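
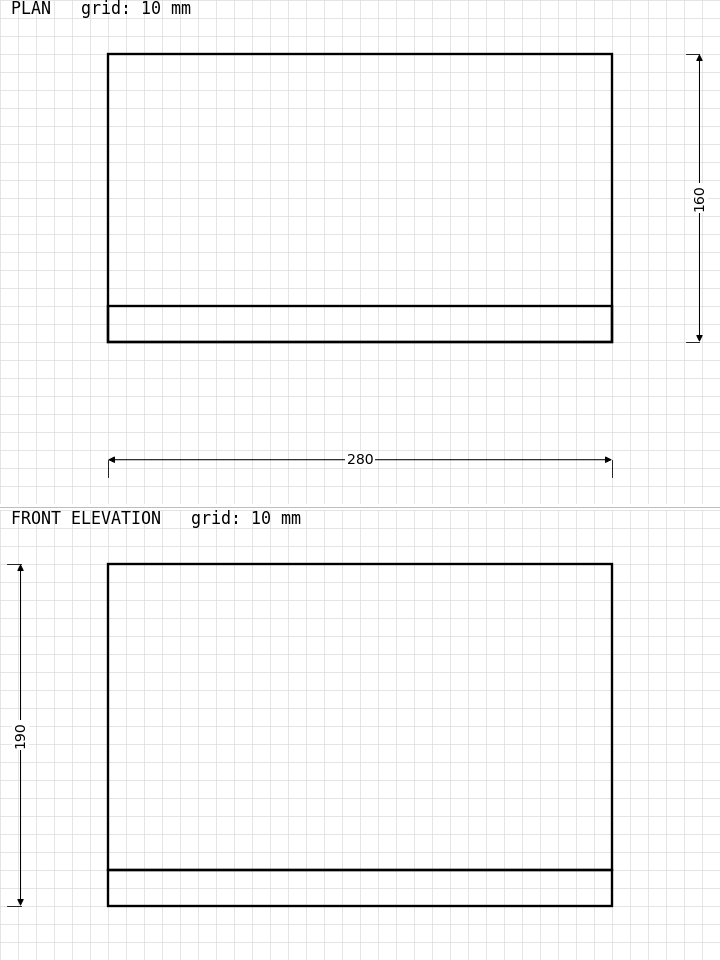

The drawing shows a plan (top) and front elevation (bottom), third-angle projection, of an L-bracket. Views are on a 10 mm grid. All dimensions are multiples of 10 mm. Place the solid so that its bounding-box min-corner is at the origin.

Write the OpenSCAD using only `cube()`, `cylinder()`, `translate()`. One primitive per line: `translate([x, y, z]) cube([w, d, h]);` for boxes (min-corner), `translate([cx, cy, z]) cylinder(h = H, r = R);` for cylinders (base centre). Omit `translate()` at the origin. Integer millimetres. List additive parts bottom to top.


cube([280, 160, 20]);
translate([0, 0, 20]) cube([280, 20, 170]);


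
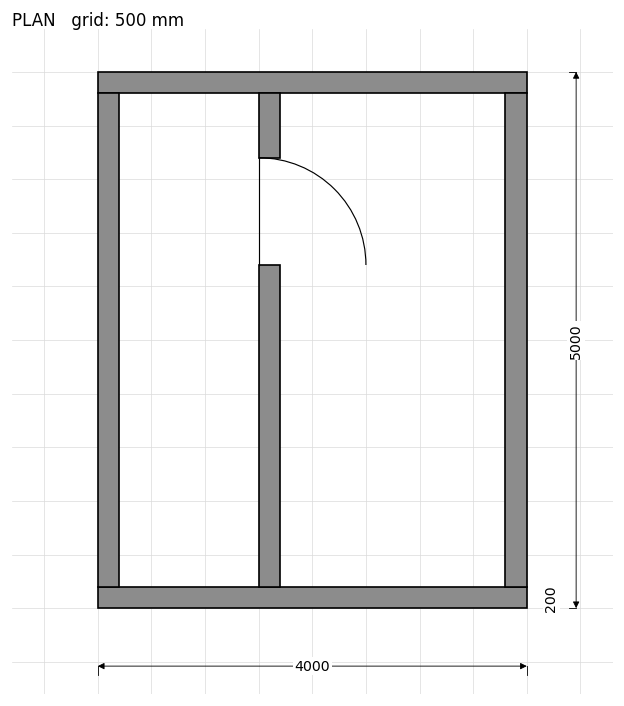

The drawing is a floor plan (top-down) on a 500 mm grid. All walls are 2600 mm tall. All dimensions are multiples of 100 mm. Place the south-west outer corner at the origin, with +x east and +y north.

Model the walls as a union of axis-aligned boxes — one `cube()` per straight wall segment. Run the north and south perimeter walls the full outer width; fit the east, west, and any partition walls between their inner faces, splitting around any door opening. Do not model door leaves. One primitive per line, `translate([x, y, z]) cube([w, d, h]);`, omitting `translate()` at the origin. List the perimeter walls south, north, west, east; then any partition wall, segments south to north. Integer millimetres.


cube([4000, 200, 2600]);
translate([0, 4800, 0]) cube([4000, 200, 2600]);
translate([0, 200, 0]) cube([200, 4600, 2600]);
translate([3800, 200, 0]) cube([200, 4600, 2600]);
translate([1500, 200, 0]) cube([200, 3000, 2600]);
translate([1500, 4200, 0]) cube([200, 600, 2600]);


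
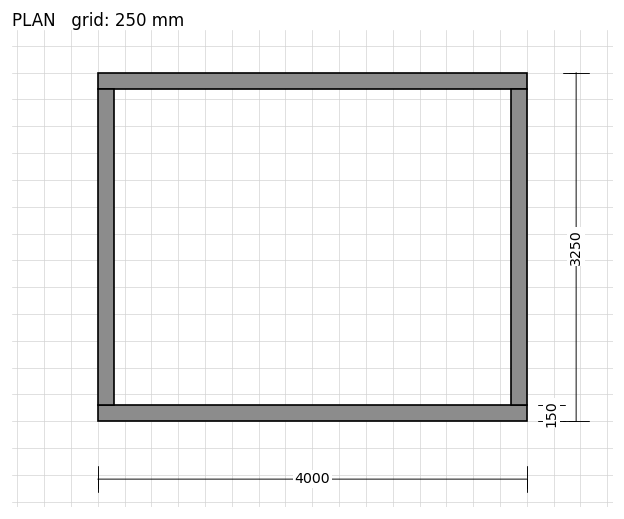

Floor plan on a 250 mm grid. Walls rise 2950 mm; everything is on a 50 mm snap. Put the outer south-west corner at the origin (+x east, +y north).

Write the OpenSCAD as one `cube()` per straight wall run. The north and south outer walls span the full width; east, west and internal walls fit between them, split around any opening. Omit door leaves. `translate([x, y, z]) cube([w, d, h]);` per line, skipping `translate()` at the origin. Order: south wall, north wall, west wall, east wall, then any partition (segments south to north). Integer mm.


cube([4000, 150, 2950]);
translate([0, 3100, 0]) cube([4000, 150, 2950]);
translate([0, 150, 0]) cube([150, 2950, 2950]);
translate([3850, 150, 0]) cube([150, 2950, 2950]);


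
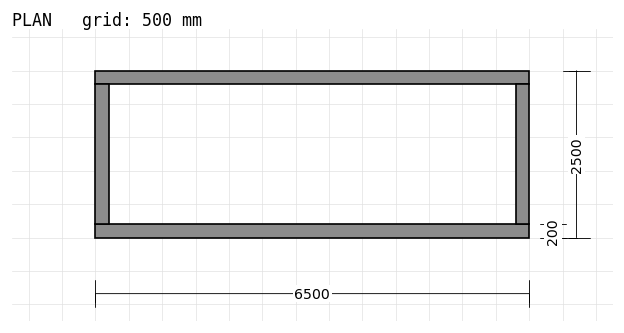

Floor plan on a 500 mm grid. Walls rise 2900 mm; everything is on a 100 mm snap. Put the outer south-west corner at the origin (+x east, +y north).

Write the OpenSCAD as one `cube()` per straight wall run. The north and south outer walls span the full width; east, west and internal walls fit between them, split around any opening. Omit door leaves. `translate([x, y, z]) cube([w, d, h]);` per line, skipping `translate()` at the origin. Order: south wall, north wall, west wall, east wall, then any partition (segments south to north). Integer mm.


cube([6500, 200, 2900]);
translate([0, 2300, 0]) cube([6500, 200, 2900]);
translate([0, 200, 0]) cube([200, 2100, 2900]);
translate([6300, 200, 0]) cube([200, 2100, 2900]);


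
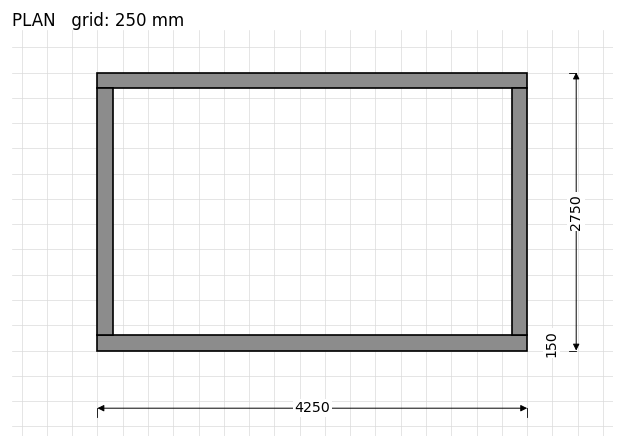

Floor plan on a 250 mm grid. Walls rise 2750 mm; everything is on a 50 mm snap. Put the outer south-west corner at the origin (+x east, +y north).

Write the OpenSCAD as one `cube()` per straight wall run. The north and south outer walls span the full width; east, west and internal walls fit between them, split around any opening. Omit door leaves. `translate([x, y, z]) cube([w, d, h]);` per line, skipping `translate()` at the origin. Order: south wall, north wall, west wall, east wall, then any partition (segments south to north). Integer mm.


cube([4250, 150, 2750]);
translate([0, 2600, 0]) cube([4250, 150, 2750]);
translate([0, 150, 0]) cube([150, 2450, 2750]);
translate([4100, 150, 0]) cube([150, 2450, 2750]);


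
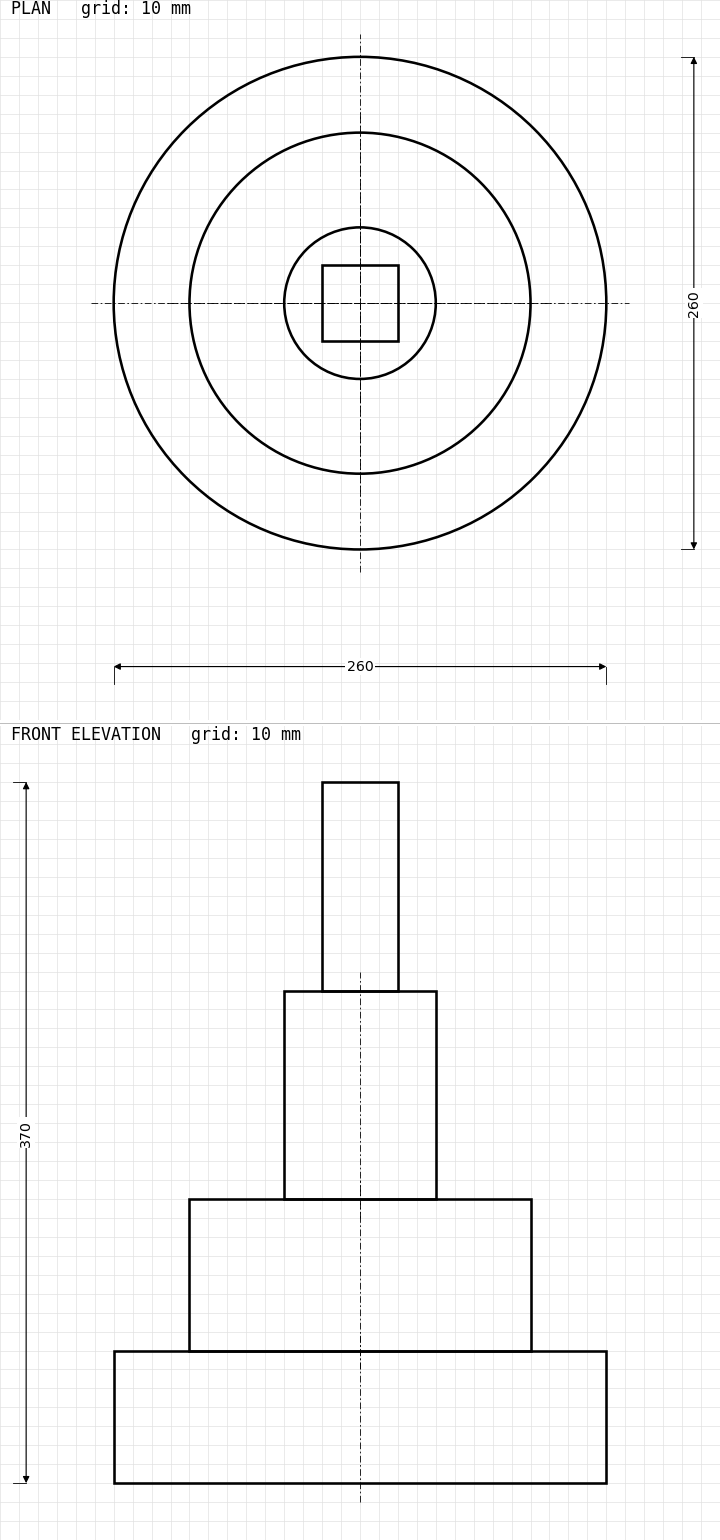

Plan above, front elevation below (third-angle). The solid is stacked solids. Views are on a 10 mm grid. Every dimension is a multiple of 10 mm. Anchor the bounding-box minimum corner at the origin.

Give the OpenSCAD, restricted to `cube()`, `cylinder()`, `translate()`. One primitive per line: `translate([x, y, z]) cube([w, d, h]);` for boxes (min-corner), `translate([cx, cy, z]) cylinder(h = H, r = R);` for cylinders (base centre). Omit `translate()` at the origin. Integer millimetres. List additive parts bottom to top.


translate([130, 130, 0]) cylinder(h = 70, r = 130);
translate([130, 130, 70]) cylinder(h = 80, r = 90);
translate([130, 130, 150]) cylinder(h = 110, r = 40);
translate([110, 110, 260]) cube([40, 40, 110]);


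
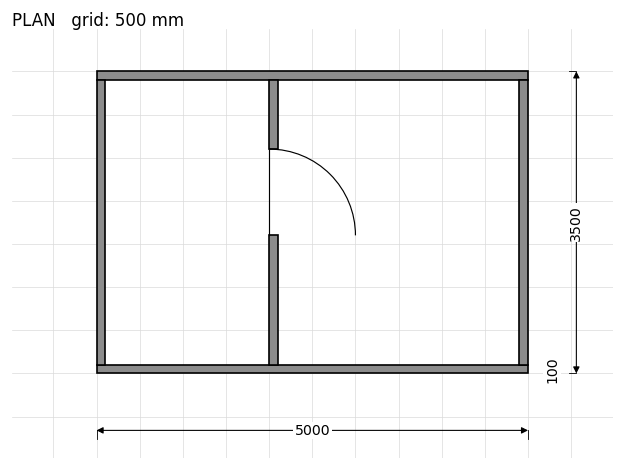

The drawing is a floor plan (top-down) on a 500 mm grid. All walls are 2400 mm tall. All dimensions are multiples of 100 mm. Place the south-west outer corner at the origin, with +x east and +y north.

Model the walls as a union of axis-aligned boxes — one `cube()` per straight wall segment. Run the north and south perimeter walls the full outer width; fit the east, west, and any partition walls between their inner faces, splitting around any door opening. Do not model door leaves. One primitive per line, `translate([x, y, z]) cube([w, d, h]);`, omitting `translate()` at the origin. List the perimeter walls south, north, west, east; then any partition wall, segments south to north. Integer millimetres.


cube([5000, 100, 2400]);
translate([0, 3400, 0]) cube([5000, 100, 2400]);
translate([0, 100, 0]) cube([100, 3300, 2400]);
translate([4900, 100, 0]) cube([100, 3300, 2400]);
translate([2000, 100, 0]) cube([100, 1500, 2400]);
translate([2000, 2600, 0]) cube([100, 800, 2400]);


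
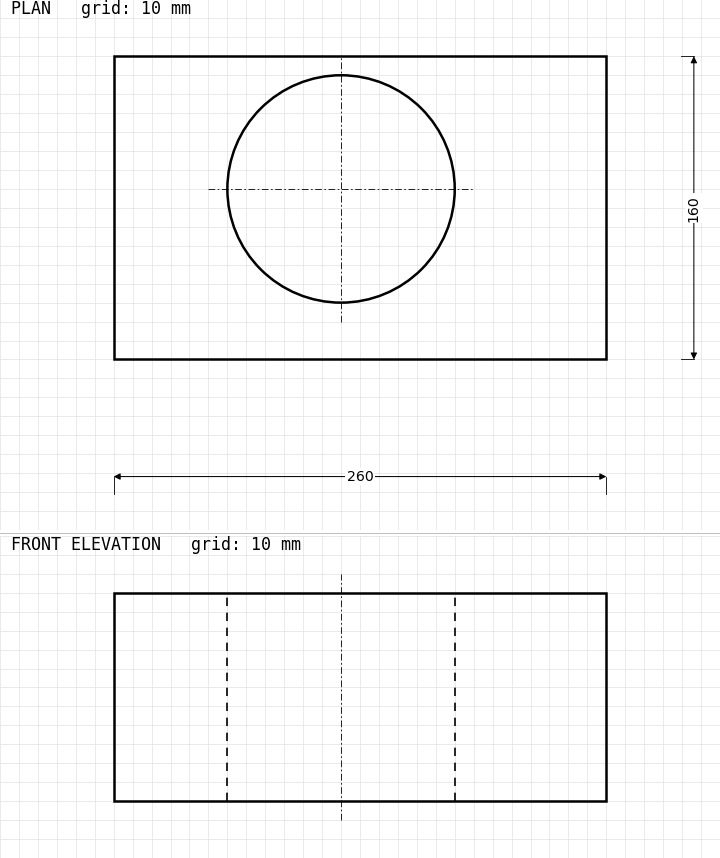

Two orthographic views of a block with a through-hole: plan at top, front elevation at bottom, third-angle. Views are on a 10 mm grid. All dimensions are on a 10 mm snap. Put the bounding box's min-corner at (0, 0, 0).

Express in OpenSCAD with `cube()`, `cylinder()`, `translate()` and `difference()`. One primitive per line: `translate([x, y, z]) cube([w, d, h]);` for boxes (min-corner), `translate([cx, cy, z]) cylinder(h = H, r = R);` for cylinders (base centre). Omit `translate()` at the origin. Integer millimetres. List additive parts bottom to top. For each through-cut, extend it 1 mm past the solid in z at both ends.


difference() {
  cube([260, 160, 110]);
  translate([120, 90, -1]) cylinder(h = 112, r = 60);
}


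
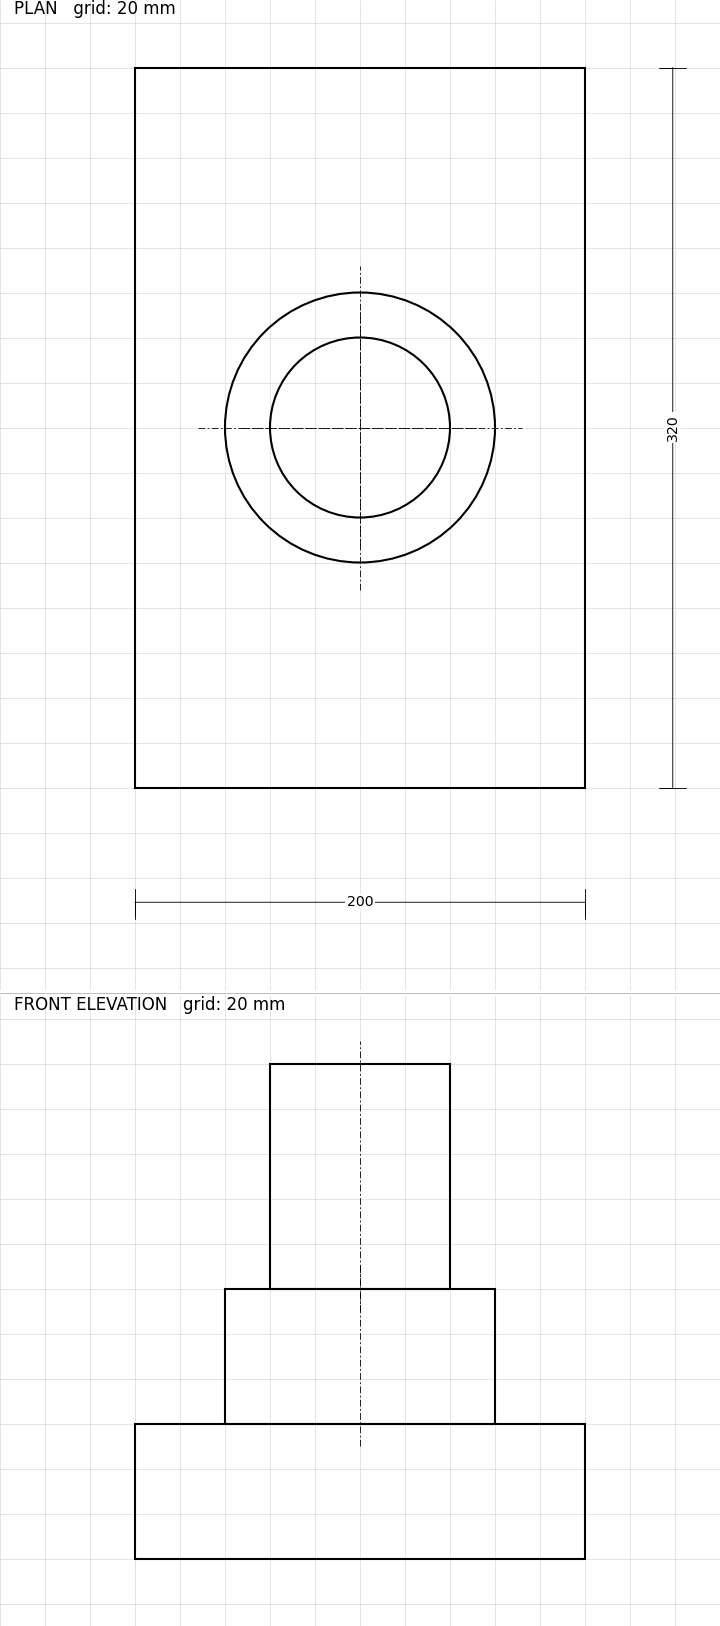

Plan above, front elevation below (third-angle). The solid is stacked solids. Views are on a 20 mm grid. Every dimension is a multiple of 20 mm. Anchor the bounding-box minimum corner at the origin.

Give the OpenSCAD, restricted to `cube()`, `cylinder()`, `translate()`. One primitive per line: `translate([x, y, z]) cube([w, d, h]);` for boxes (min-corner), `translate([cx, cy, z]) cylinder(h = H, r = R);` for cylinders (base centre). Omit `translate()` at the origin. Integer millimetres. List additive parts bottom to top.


cube([200, 320, 60]);
translate([100, 160, 60]) cylinder(h = 60, r = 60);
translate([100, 160, 120]) cylinder(h = 100, r = 40);


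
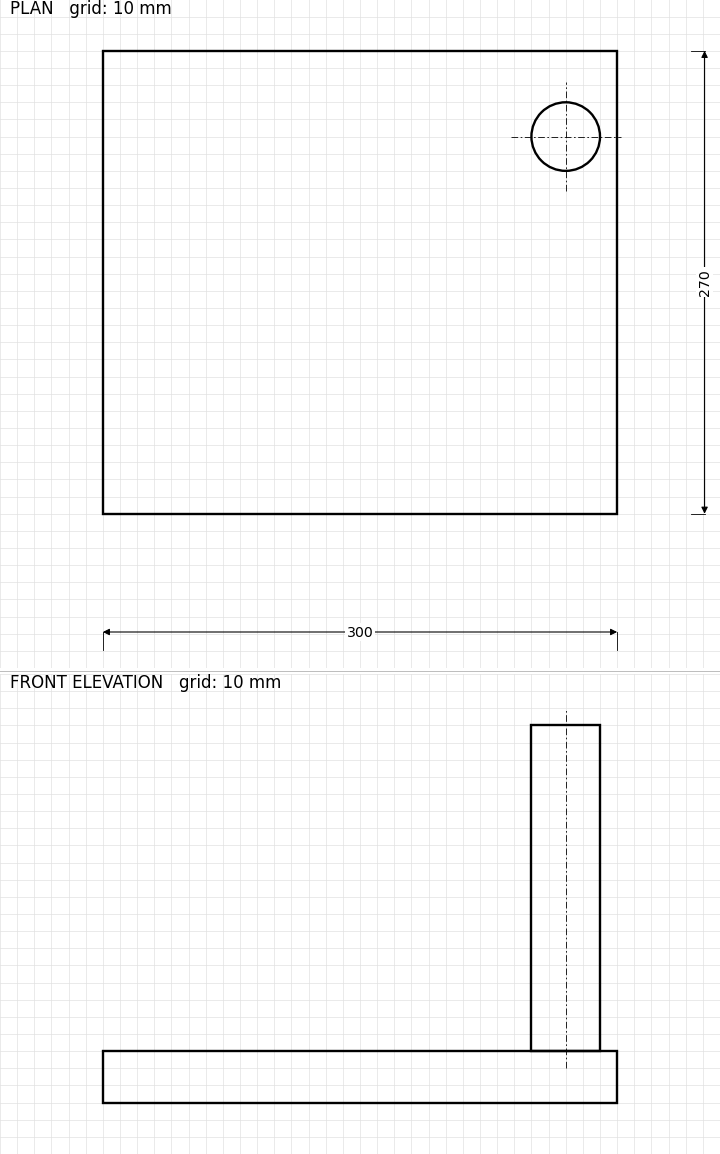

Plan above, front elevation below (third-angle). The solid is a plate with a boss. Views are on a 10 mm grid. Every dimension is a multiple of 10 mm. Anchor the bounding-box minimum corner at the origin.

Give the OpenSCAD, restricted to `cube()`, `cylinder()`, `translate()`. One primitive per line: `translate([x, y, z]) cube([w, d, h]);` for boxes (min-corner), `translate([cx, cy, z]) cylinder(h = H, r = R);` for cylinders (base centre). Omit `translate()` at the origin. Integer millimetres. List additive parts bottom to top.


cube([300, 270, 30]);
translate([270, 220, 30]) cylinder(h = 190, r = 20);


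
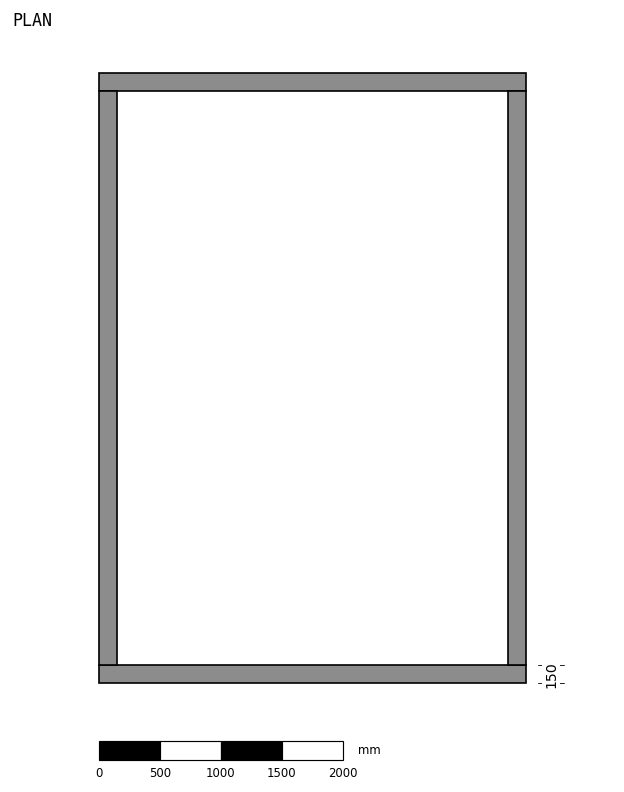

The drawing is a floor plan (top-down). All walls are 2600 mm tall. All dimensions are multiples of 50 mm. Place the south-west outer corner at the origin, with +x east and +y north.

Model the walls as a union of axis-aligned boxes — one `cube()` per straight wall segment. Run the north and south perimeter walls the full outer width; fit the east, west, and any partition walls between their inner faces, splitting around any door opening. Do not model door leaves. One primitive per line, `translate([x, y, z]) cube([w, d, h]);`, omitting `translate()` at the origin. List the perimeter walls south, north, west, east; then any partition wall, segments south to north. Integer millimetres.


cube([3500, 150, 2600]);
translate([0, 4850, 0]) cube([3500, 150, 2600]);
translate([0, 150, 0]) cube([150, 4700, 2600]);
translate([3350, 150, 0]) cube([150, 4700, 2600]);


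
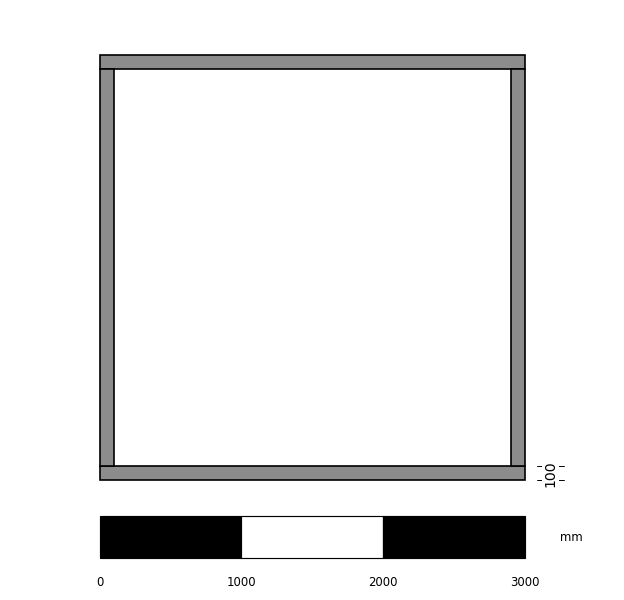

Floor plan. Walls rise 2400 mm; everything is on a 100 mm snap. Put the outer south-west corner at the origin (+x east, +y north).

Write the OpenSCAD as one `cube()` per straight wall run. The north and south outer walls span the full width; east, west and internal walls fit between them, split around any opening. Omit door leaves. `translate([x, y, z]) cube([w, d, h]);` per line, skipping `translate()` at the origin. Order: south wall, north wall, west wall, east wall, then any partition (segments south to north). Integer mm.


cube([3000, 100, 2400]);
translate([0, 2900, 0]) cube([3000, 100, 2400]);
translate([0, 100, 0]) cube([100, 2800, 2400]);
translate([2900, 100, 0]) cube([100, 2800, 2400]);


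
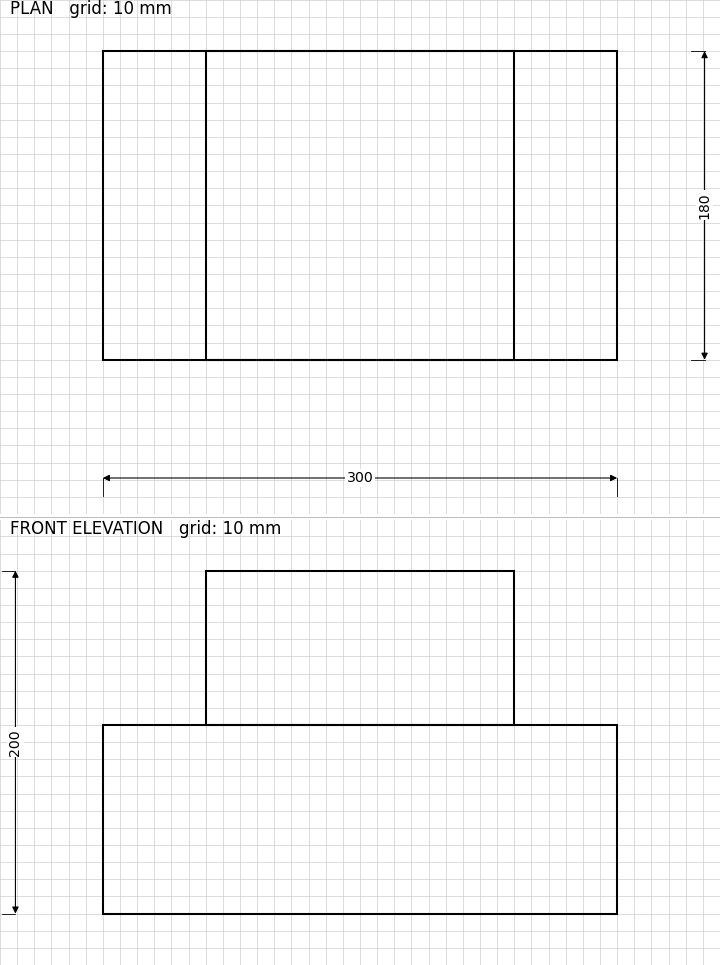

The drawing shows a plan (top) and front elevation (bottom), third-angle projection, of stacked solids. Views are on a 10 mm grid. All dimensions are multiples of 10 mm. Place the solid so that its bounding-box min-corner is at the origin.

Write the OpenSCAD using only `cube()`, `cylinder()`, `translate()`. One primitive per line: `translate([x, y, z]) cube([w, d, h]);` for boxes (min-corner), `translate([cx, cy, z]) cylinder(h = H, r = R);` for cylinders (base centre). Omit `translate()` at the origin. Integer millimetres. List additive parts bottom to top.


cube([300, 180, 110]);
translate([60, 0, 110]) cube([180, 180, 90]);


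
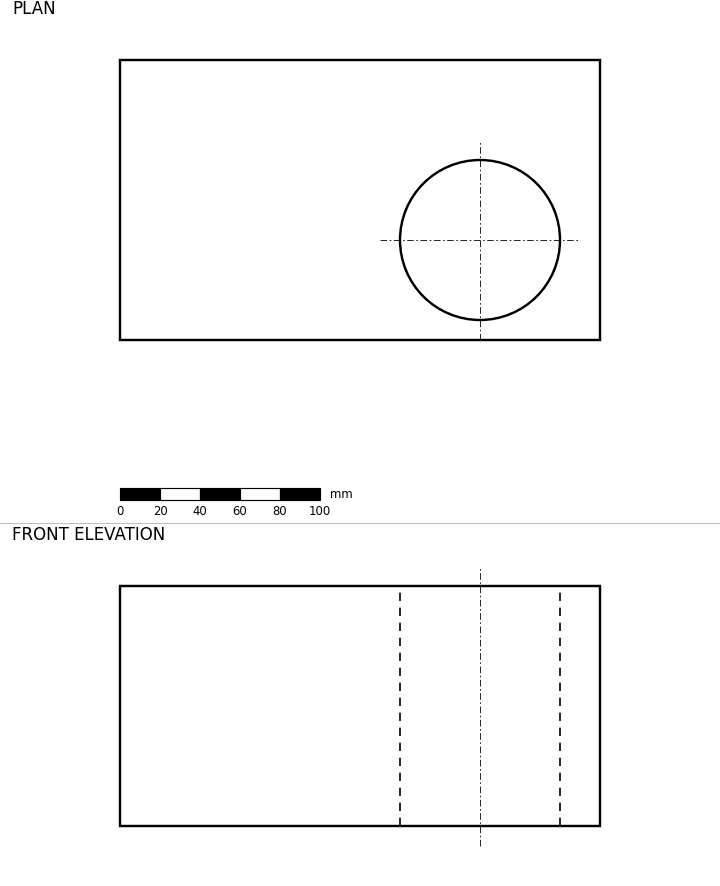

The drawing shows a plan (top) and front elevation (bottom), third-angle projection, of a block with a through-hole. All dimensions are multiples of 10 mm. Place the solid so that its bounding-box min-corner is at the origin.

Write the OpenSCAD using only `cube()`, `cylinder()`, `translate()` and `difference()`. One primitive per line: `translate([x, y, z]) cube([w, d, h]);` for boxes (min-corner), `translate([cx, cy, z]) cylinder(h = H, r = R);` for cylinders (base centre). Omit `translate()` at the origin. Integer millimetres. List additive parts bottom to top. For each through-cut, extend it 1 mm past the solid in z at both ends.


difference() {
  cube([240, 140, 120]);
  translate([180, 50, -1]) cylinder(h = 122, r = 40);
}


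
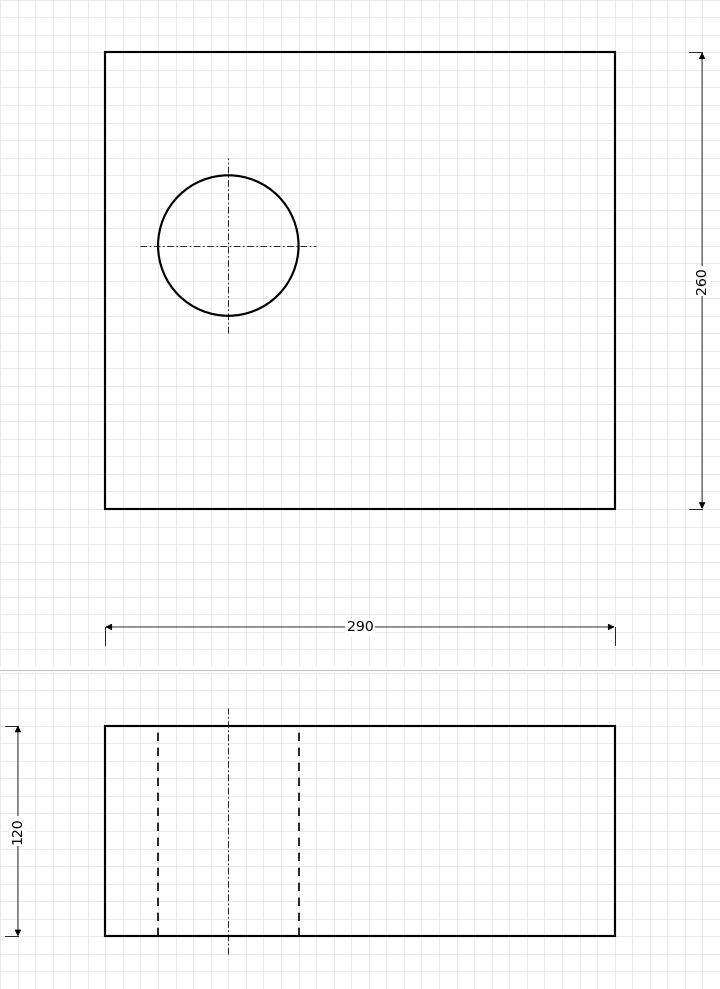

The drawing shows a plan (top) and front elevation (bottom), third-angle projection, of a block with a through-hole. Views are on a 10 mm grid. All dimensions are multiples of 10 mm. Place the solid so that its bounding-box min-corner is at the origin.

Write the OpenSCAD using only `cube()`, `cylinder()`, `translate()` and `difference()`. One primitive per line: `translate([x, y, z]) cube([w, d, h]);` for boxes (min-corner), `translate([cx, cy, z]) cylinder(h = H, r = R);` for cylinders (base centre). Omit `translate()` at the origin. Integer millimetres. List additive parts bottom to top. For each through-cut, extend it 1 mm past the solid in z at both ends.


difference() {
  cube([290, 260, 120]);
  translate([70, 150, -1]) cylinder(h = 122, r = 40);
}


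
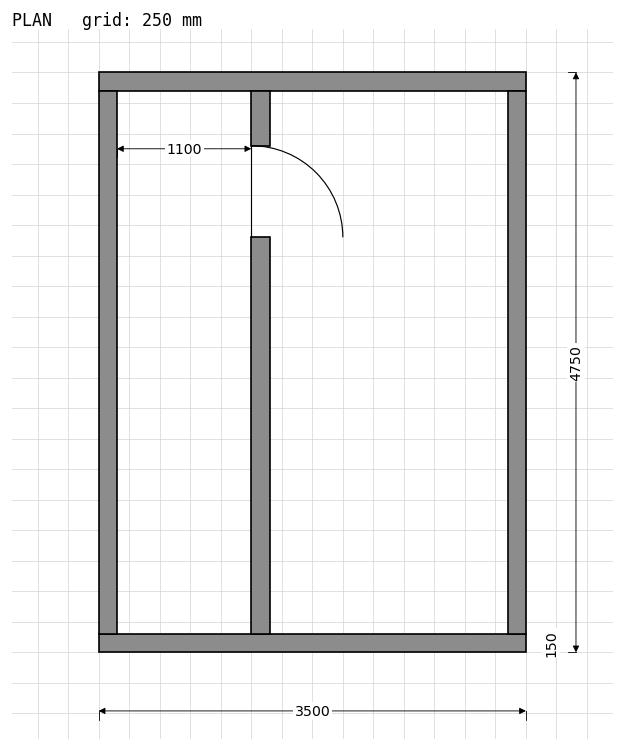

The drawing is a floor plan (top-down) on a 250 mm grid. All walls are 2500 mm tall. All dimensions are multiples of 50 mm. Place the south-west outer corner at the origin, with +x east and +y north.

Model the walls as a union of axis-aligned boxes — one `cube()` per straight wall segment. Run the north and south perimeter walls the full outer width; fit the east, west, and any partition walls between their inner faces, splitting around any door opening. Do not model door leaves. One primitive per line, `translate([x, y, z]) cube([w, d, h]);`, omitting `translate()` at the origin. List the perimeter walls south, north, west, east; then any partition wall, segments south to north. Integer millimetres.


cube([3500, 150, 2500]);
translate([0, 4600, 0]) cube([3500, 150, 2500]);
translate([0, 150, 0]) cube([150, 4450, 2500]);
translate([3350, 150, 0]) cube([150, 4450, 2500]);
translate([1250, 150, 0]) cube([150, 3250, 2500]);
translate([1250, 4150, 0]) cube([150, 450, 2500]);


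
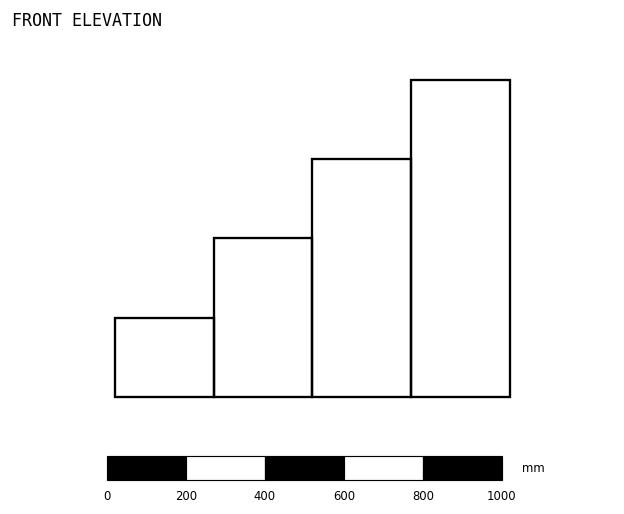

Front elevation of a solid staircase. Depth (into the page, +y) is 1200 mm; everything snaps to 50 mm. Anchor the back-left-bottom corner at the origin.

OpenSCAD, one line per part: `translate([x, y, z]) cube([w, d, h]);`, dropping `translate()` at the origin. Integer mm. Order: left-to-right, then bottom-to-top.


cube([250, 1200, 200]);
translate([250, 0, 0]) cube([250, 1200, 400]);
translate([500, 0, 0]) cube([250, 1200, 600]);
translate([750, 0, 0]) cube([250, 1200, 800]);


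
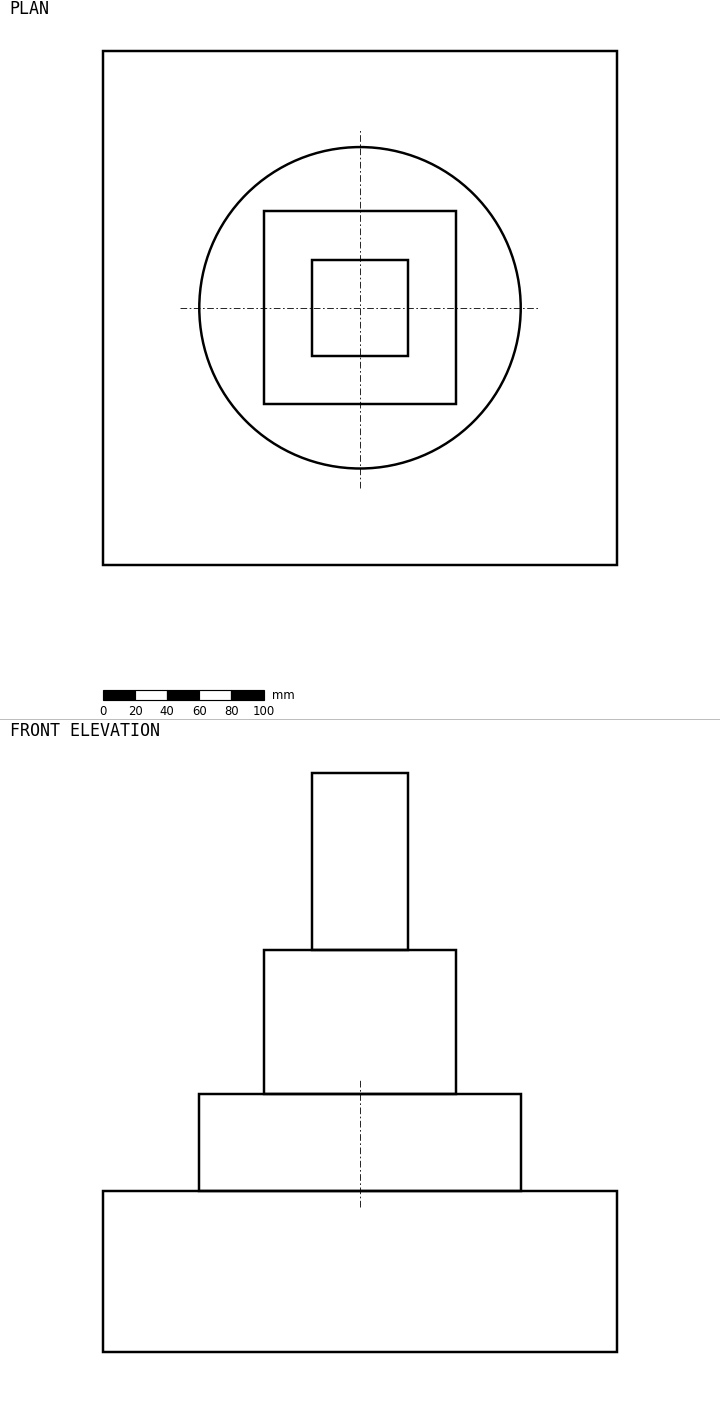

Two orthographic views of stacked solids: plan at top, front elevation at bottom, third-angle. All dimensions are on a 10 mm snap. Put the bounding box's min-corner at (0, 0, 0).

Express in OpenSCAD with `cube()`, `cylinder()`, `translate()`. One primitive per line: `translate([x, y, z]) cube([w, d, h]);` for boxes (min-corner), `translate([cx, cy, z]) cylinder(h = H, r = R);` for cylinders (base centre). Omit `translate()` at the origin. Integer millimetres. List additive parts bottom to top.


cube([320, 320, 100]);
translate([160, 160, 100]) cylinder(h = 60, r = 100);
translate([100, 100, 160]) cube([120, 120, 90]);
translate([130, 130, 250]) cube([60, 60, 110]);


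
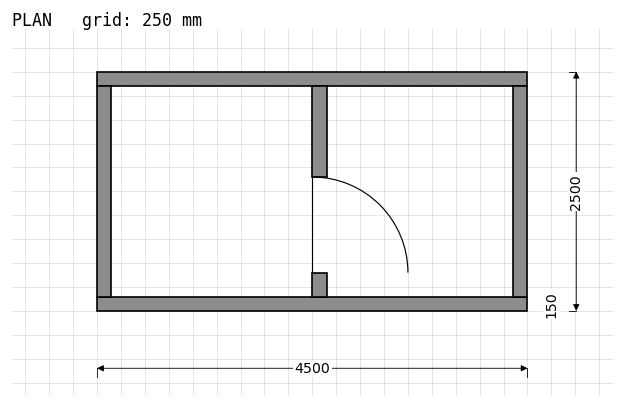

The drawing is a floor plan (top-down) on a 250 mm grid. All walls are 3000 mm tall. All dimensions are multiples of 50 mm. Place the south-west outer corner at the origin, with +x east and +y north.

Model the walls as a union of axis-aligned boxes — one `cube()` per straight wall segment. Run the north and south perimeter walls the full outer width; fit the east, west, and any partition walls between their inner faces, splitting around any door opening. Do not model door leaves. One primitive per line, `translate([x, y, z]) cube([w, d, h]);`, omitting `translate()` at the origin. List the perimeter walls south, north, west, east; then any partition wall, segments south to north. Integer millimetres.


cube([4500, 150, 3000]);
translate([0, 2350, 0]) cube([4500, 150, 3000]);
translate([0, 150, 0]) cube([150, 2200, 3000]);
translate([4350, 150, 0]) cube([150, 2200, 3000]);
translate([2250, 150, 0]) cube([150, 250, 3000]);
translate([2250, 1400, 0]) cube([150, 950, 3000]);


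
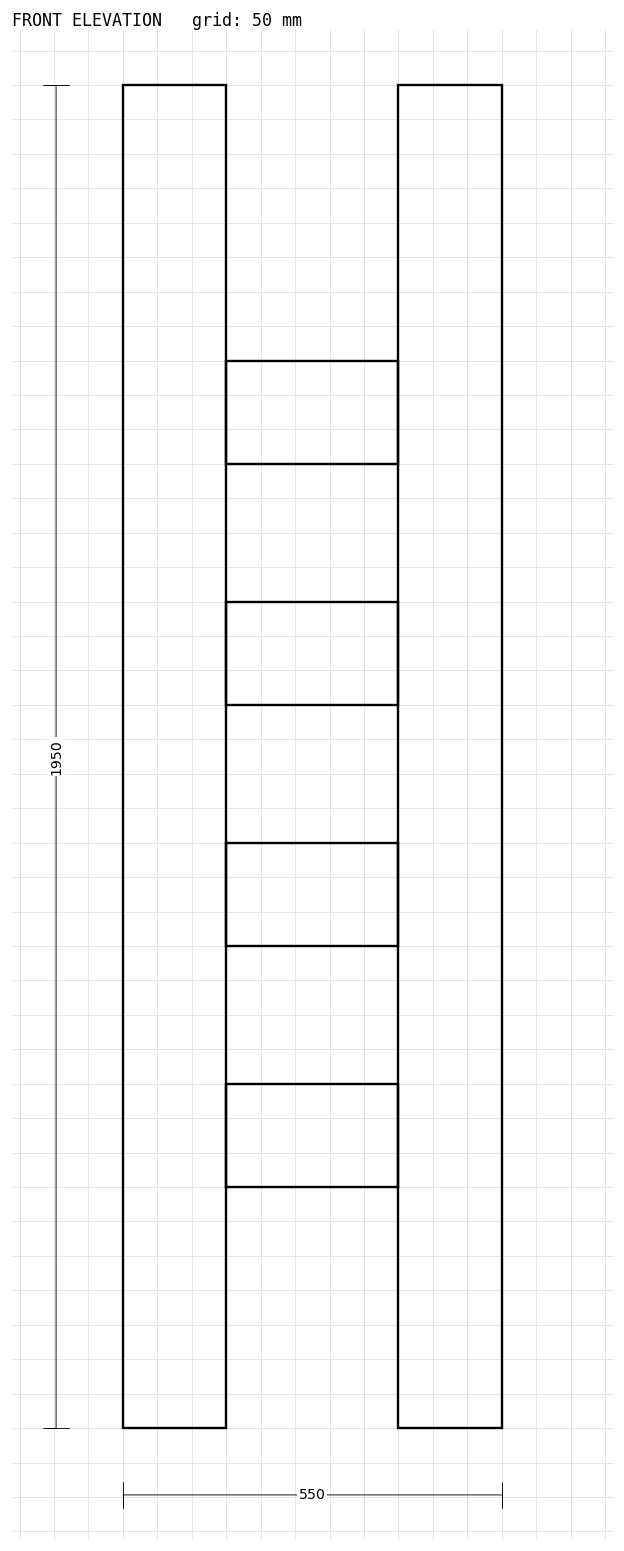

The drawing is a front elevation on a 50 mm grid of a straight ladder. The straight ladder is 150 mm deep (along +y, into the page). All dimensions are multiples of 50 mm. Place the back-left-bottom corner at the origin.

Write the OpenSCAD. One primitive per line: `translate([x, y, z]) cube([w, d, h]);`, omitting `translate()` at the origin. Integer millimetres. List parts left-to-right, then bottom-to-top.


cube([150, 150, 1950]);
translate([150, 0, 350]) cube([250, 150, 150]);
translate([150, 0, 700]) cube([250, 150, 150]);
translate([150, 0, 1050]) cube([250, 150, 150]);
translate([150, 0, 1400]) cube([250, 150, 150]);
translate([400, 0, 0]) cube([150, 150, 1950]);


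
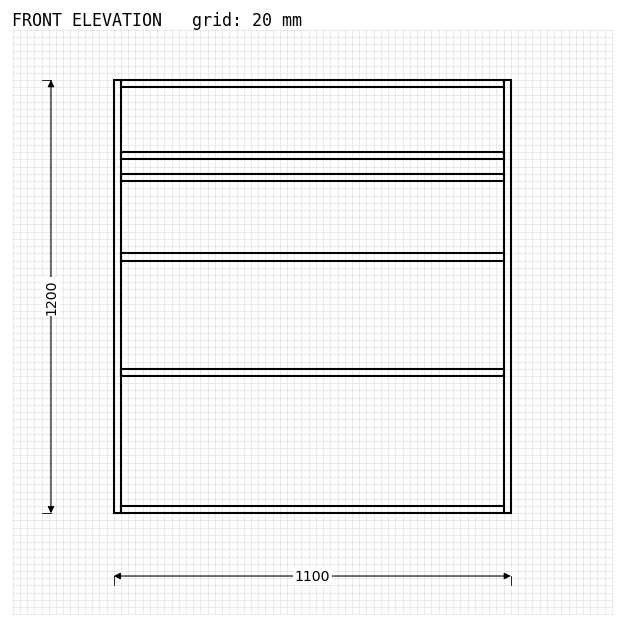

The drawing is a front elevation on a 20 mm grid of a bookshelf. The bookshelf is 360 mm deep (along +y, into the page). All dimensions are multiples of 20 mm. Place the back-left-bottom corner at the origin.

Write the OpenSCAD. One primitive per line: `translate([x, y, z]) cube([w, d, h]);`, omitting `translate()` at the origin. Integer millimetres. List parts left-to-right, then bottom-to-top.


cube([20, 360, 1200]);
translate([20, 0, 0]) cube([1060, 360, 20]);
translate([20, 0, 380]) cube([1060, 360, 20]);
translate([20, 0, 700]) cube([1060, 360, 20]);
translate([20, 0, 920]) cube([1060, 360, 20]);
translate([20, 0, 980]) cube([1060, 360, 20]);
translate([20, 0, 1180]) cube([1060, 360, 20]);
translate([1080, 0, 0]) cube([20, 360, 1200]);


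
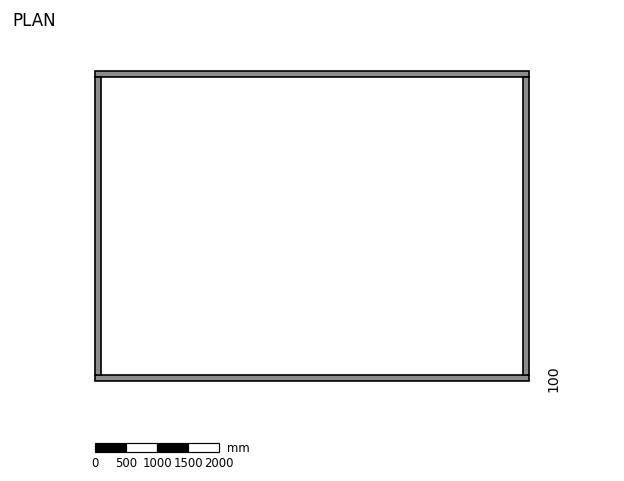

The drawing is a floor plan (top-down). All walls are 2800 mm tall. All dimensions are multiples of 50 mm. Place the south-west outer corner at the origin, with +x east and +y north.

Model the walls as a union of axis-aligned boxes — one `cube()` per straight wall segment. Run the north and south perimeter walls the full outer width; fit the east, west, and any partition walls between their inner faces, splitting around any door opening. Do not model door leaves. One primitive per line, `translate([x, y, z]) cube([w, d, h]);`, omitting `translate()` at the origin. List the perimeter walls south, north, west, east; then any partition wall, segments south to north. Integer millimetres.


cube([7000, 100, 2800]);
translate([0, 4900, 0]) cube([7000, 100, 2800]);
translate([0, 100, 0]) cube([100, 4800, 2800]);
translate([6900, 100, 0]) cube([100, 4800, 2800]);


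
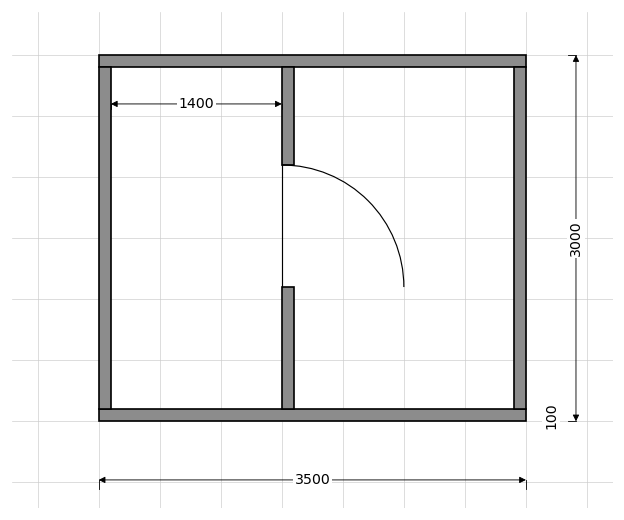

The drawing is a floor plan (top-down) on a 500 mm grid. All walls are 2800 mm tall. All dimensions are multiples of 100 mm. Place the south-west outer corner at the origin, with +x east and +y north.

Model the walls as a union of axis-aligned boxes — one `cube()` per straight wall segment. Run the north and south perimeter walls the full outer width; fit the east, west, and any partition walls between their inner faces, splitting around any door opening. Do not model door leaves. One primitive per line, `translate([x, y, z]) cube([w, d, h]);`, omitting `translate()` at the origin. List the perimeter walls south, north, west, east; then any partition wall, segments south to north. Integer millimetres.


cube([3500, 100, 2800]);
translate([0, 2900, 0]) cube([3500, 100, 2800]);
translate([0, 100, 0]) cube([100, 2800, 2800]);
translate([3400, 100, 0]) cube([100, 2800, 2800]);
translate([1500, 100, 0]) cube([100, 1000, 2800]);
translate([1500, 2100, 0]) cube([100, 800, 2800]);


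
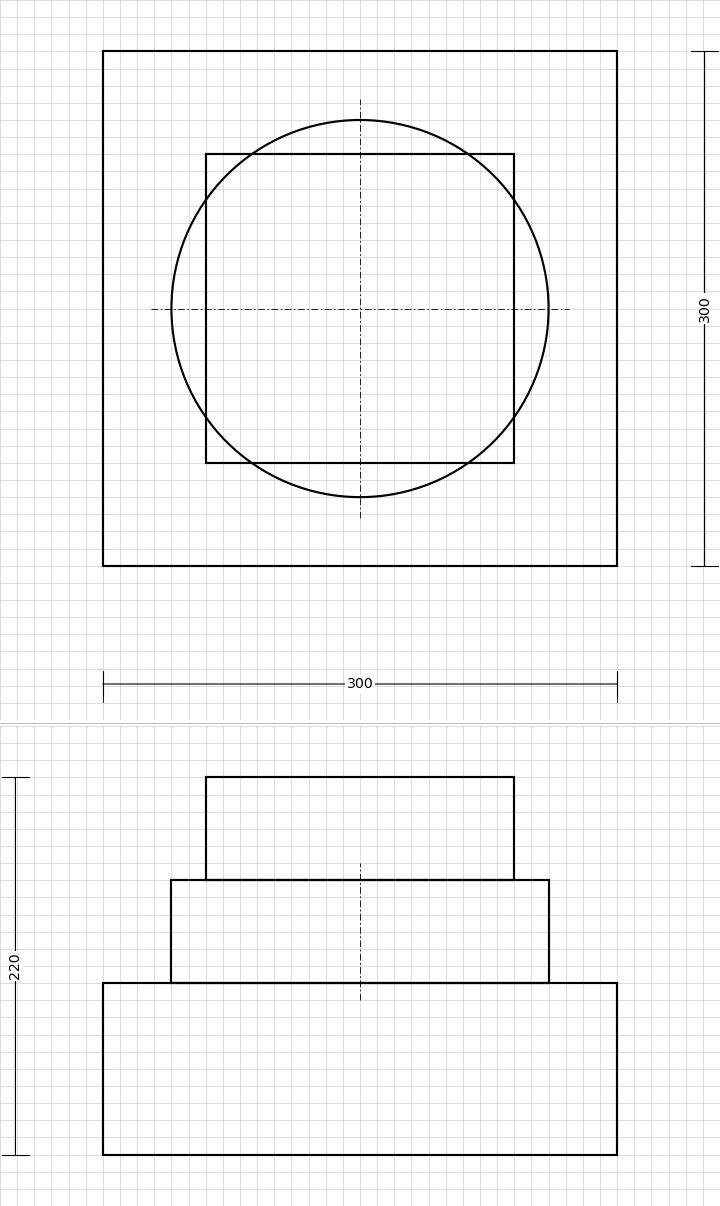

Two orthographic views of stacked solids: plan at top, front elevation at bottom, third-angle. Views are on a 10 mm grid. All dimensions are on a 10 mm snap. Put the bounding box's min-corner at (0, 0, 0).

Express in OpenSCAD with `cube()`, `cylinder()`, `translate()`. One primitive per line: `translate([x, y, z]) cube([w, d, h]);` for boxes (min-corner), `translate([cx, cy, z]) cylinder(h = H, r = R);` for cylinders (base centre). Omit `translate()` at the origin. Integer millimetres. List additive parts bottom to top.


cube([300, 300, 100]);
translate([150, 150, 100]) cylinder(h = 60, r = 110);
translate([60, 60, 160]) cube([180, 180, 60]);


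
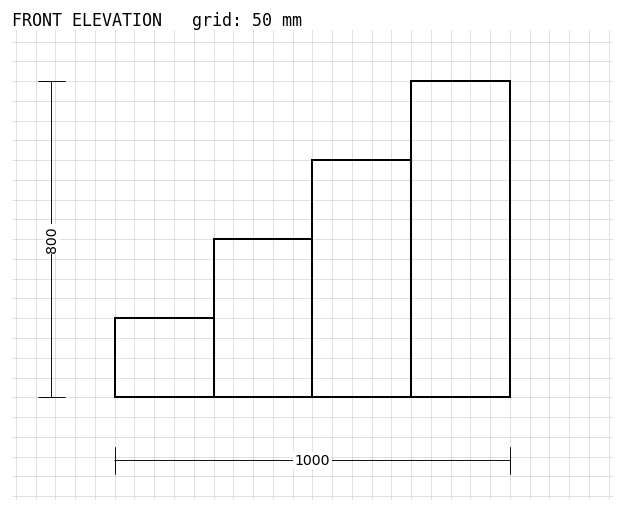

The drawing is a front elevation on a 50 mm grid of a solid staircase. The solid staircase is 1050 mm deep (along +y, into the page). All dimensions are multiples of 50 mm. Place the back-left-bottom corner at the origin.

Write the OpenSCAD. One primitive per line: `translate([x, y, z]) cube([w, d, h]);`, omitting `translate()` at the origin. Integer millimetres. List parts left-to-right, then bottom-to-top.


cube([250, 1050, 200]);
translate([250, 0, 0]) cube([250, 1050, 400]);
translate([500, 0, 0]) cube([250, 1050, 600]);
translate([750, 0, 0]) cube([250, 1050, 800]);


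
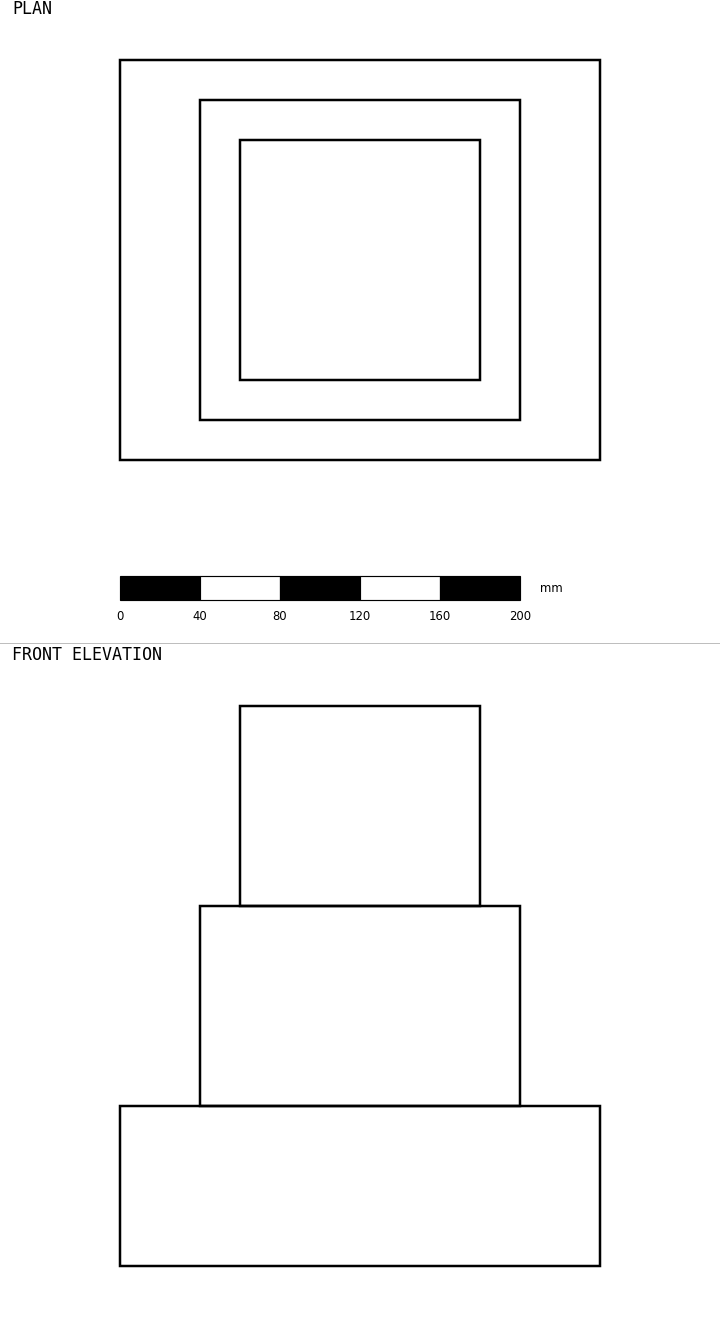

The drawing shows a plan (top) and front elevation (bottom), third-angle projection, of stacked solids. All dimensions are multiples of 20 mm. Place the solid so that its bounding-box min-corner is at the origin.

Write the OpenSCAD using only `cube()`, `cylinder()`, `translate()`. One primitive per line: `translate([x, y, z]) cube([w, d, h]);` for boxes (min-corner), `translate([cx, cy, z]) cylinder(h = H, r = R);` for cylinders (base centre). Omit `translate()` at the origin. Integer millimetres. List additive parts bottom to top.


cube([240, 200, 80]);
translate([40, 20, 80]) cube([160, 160, 100]);
translate([60, 40, 180]) cube([120, 120, 100]);


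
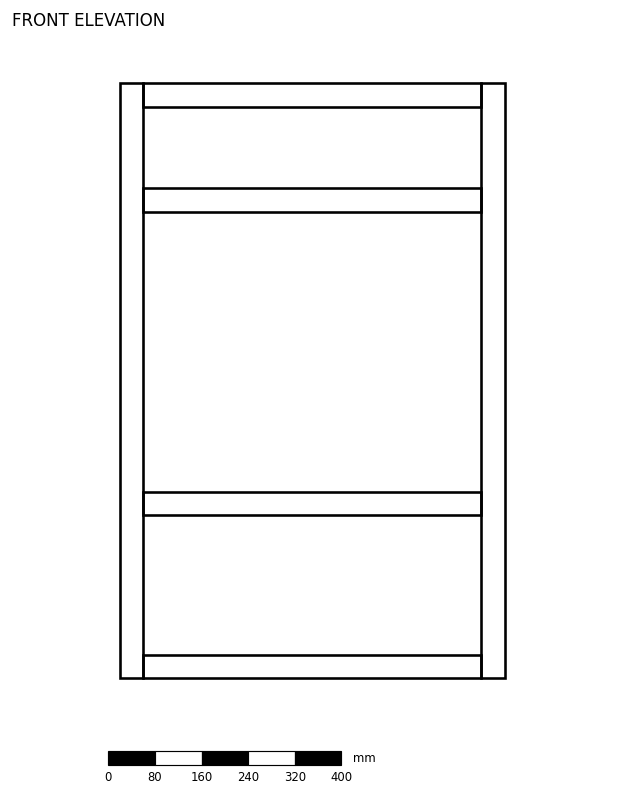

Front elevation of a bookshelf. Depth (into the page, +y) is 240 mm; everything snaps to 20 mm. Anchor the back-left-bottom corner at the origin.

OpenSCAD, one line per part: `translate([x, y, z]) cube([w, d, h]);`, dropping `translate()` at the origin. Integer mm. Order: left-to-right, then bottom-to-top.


cube([40, 240, 1020]);
translate([40, 0, 0]) cube([580, 240, 40]);
translate([40, 0, 280]) cube([580, 240, 40]);
translate([40, 0, 800]) cube([580, 240, 40]);
translate([40, 0, 980]) cube([580, 240, 40]);
translate([620, 0, 0]) cube([40, 240, 1020]);


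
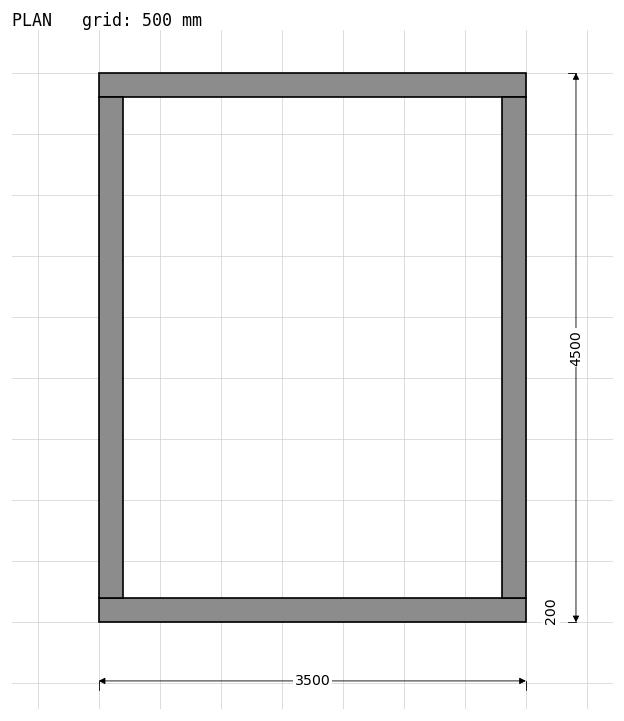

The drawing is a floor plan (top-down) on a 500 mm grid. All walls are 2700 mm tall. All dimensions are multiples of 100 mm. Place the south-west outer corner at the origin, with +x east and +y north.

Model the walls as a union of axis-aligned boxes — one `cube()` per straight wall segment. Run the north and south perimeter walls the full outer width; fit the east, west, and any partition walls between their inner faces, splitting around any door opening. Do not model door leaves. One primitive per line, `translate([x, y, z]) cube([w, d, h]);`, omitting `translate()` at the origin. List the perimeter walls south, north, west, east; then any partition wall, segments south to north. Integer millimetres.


cube([3500, 200, 2700]);
translate([0, 4300, 0]) cube([3500, 200, 2700]);
translate([0, 200, 0]) cube([200, 4100, 2700]);
translate([3300, 200, 0]) cube([200, 4100, 2700]);


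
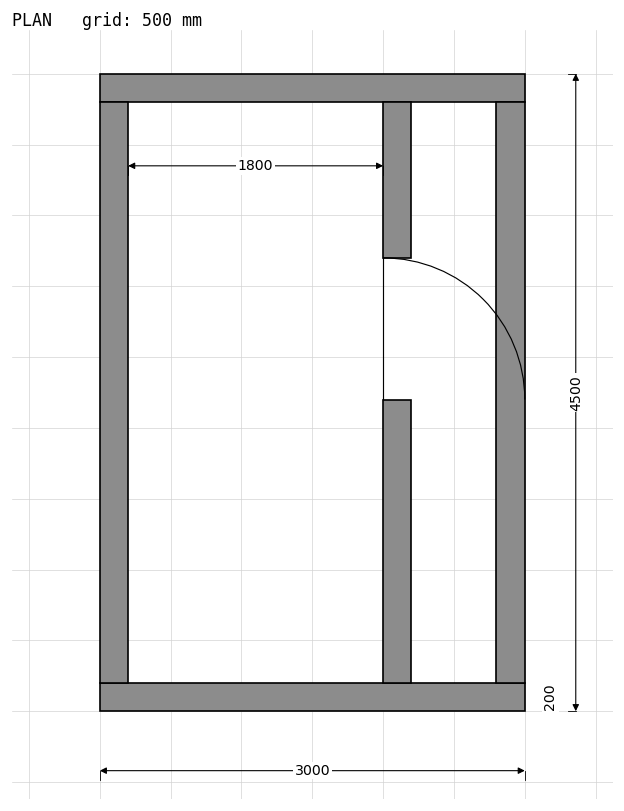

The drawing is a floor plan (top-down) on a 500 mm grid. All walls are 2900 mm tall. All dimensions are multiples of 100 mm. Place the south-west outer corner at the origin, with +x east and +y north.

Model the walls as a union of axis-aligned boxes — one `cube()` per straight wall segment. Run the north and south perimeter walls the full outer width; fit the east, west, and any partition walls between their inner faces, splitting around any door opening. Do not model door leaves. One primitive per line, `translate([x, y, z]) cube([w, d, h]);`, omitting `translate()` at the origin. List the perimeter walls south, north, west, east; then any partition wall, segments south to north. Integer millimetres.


cube([3000, 200, 2900]);
translate([0, 4300, 0]) cube([3000, 200, 2900]);
translate([0, 200, 0]) cube([200, 4100, 2900]);
translate([2800, 200, 0]) cube([200, 4100, 2900]);
translate([2000, 200, 0]) cube([200, 2000, 2900]);
translate([2000, 3200, 0]) cube([200, 1100, 2900]);


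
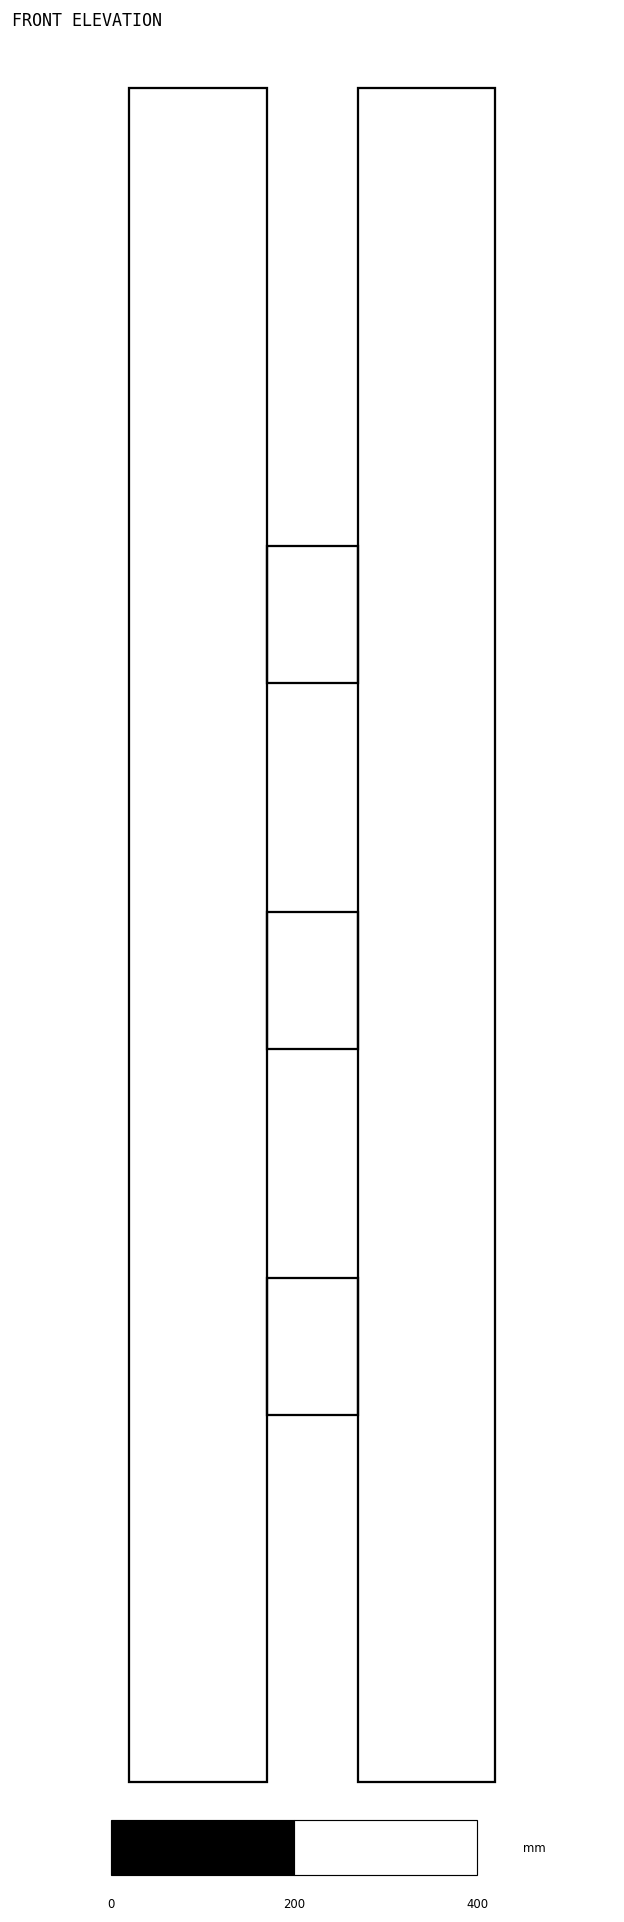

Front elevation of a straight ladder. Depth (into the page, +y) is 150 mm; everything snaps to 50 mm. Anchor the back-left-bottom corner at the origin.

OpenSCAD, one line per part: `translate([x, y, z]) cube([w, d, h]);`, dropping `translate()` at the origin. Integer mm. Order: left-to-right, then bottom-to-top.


cube([150, 150, 1850]);
translate([150, 0, 400]) cube([100, 150, 150]);
translate([150, 0, 800]) cube([100, 150, 150]);
translate([150, 0, 1200]) cube([100, 150, 150]);
translate([250, 0, 0]) cube([150, 150, 1850]);


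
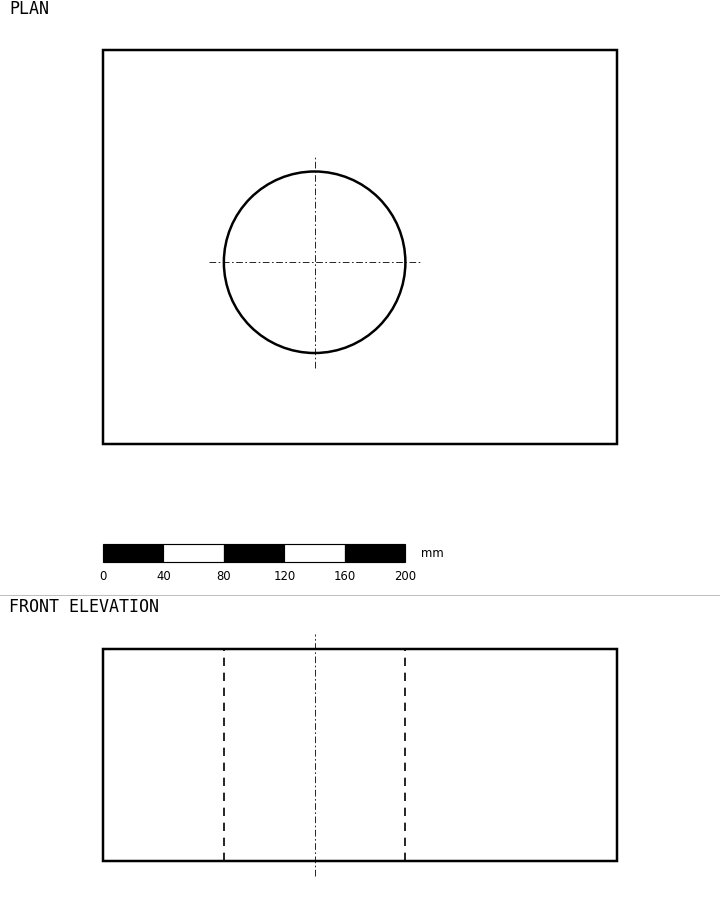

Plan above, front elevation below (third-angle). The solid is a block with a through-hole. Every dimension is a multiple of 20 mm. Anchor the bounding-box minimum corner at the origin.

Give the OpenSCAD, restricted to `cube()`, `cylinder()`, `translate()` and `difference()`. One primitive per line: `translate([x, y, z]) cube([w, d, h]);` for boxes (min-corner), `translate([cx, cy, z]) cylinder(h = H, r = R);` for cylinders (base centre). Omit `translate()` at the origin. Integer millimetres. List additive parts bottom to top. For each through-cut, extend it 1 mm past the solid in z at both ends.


difference() {
  cube([340, 260, 140]);
  translate([140, 120, -1]) cylinder(h = 142, r = 60);
}


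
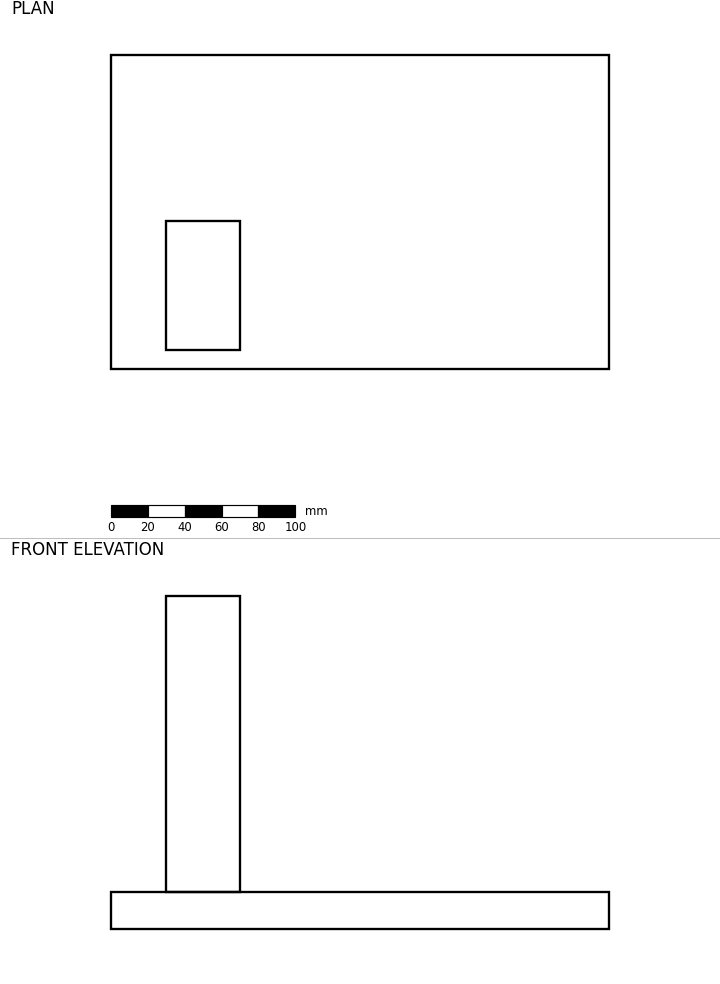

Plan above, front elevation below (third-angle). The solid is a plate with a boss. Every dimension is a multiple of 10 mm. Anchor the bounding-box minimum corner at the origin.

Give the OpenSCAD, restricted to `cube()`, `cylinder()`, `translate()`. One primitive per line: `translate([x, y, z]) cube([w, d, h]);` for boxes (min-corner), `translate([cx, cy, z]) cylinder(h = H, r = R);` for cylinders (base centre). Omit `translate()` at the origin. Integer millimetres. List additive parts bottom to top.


cube([270, 170, 20]);
translate([30, 10, 20]) cube([40, 70, 160]);


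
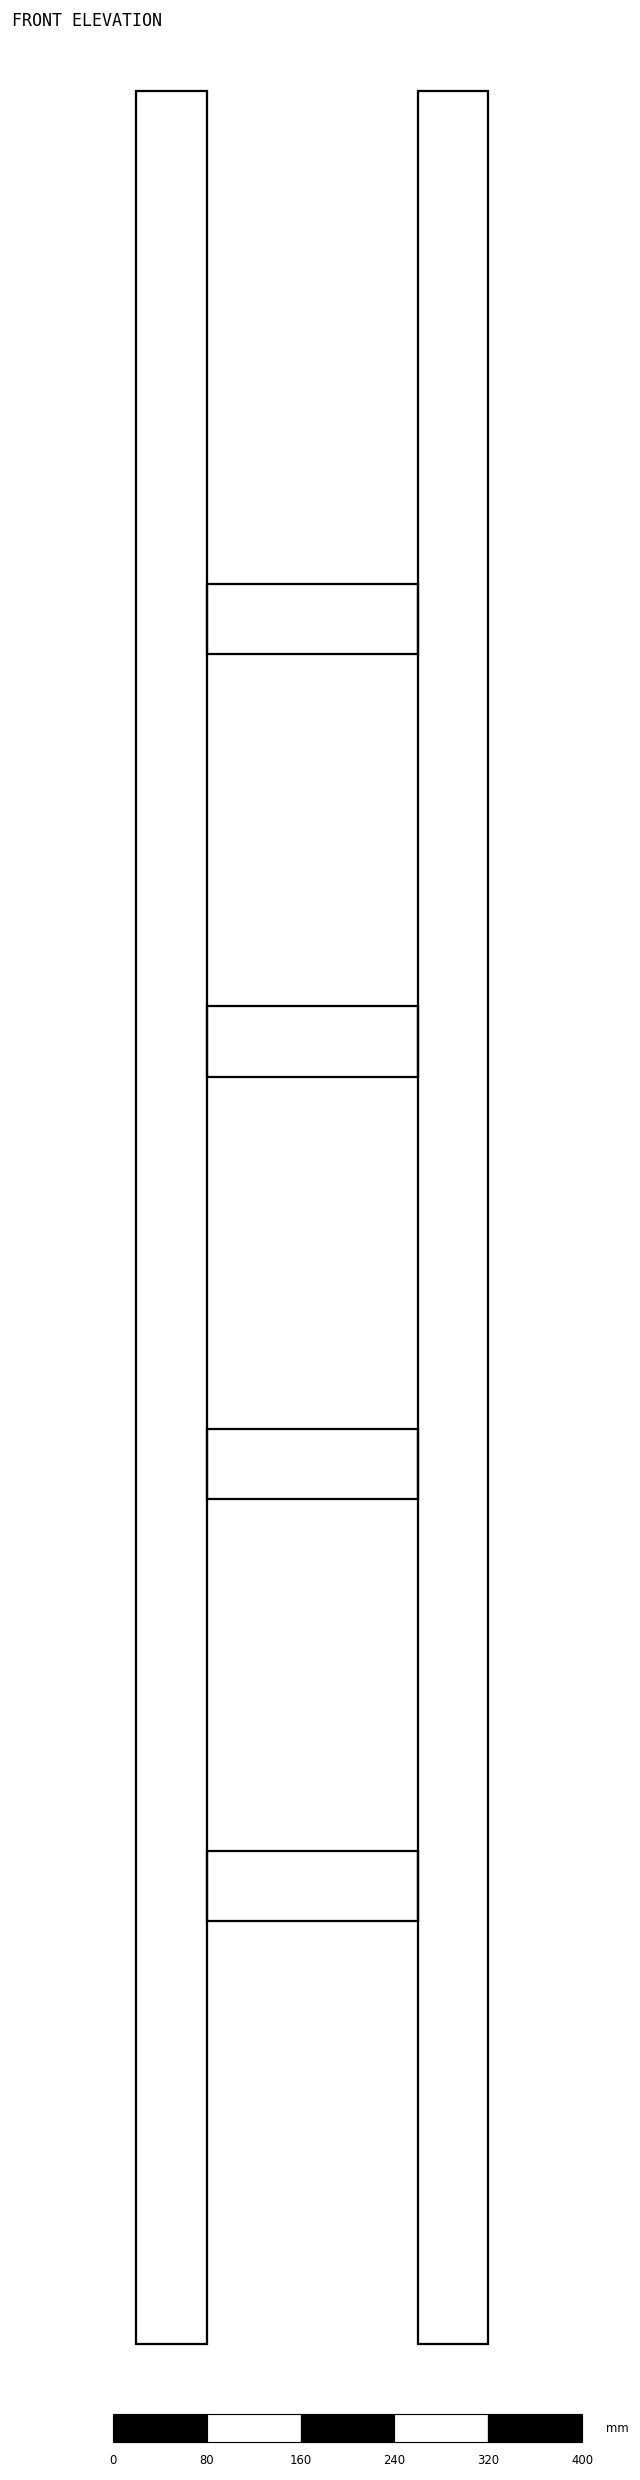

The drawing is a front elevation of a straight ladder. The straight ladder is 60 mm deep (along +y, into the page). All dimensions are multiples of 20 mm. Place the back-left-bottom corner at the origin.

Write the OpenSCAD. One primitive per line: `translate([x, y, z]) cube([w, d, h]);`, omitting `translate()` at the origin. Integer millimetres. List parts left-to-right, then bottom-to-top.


cube([60, 60, 1920]);
translate([60, 0, 360]) cube([180, 60, 60]);
translate([60, 0, 720]) cube([180, 60, 60]);
translate([60, 0, 1080]) cube([180, 60, 60]);
translate([60, 0, 1440]) cube([180, 60, 60]);
translate([240, 0, 0]) cube([60, 60, 1920]);


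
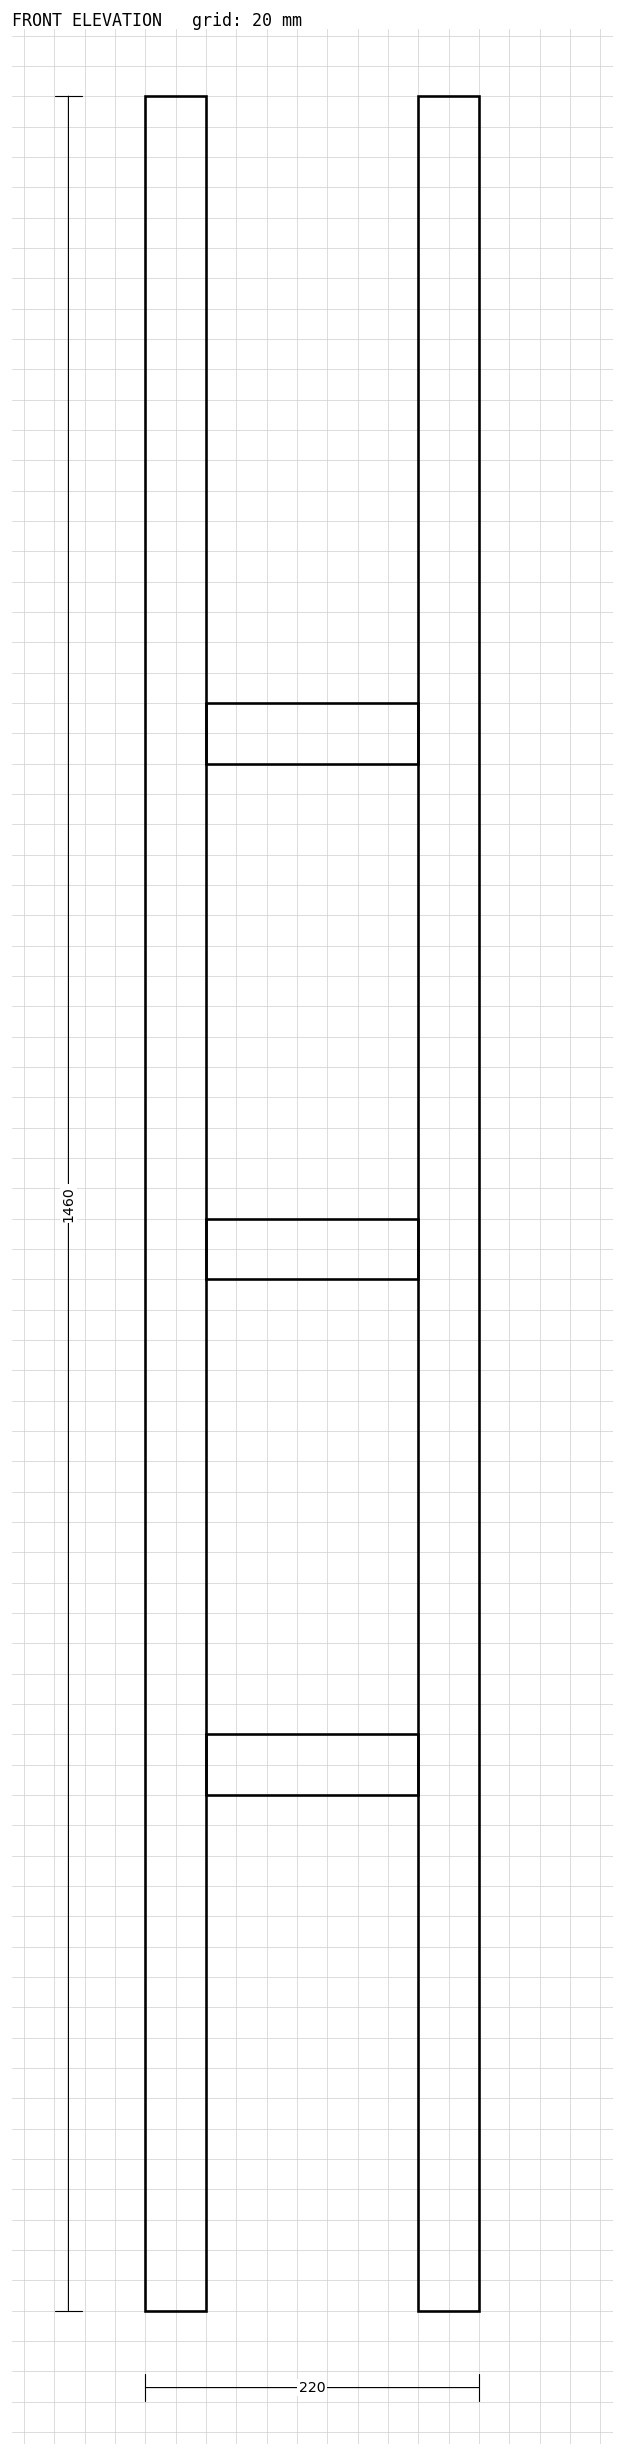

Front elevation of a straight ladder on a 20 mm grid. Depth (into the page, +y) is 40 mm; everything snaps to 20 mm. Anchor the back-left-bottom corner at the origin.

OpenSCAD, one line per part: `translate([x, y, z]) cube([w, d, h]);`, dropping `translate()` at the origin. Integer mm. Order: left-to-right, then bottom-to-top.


cube([40, 40, 1460]);
translate([40, 0, 340]) cube([140, 40, 40]);
translate([40, 0, 680]) cube([140, 40, 40]);
translate([40, 0, 1020]) cube([140, 40, 40]);
translate([180, 0, 0]) cube([40, 40, 1460]);
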